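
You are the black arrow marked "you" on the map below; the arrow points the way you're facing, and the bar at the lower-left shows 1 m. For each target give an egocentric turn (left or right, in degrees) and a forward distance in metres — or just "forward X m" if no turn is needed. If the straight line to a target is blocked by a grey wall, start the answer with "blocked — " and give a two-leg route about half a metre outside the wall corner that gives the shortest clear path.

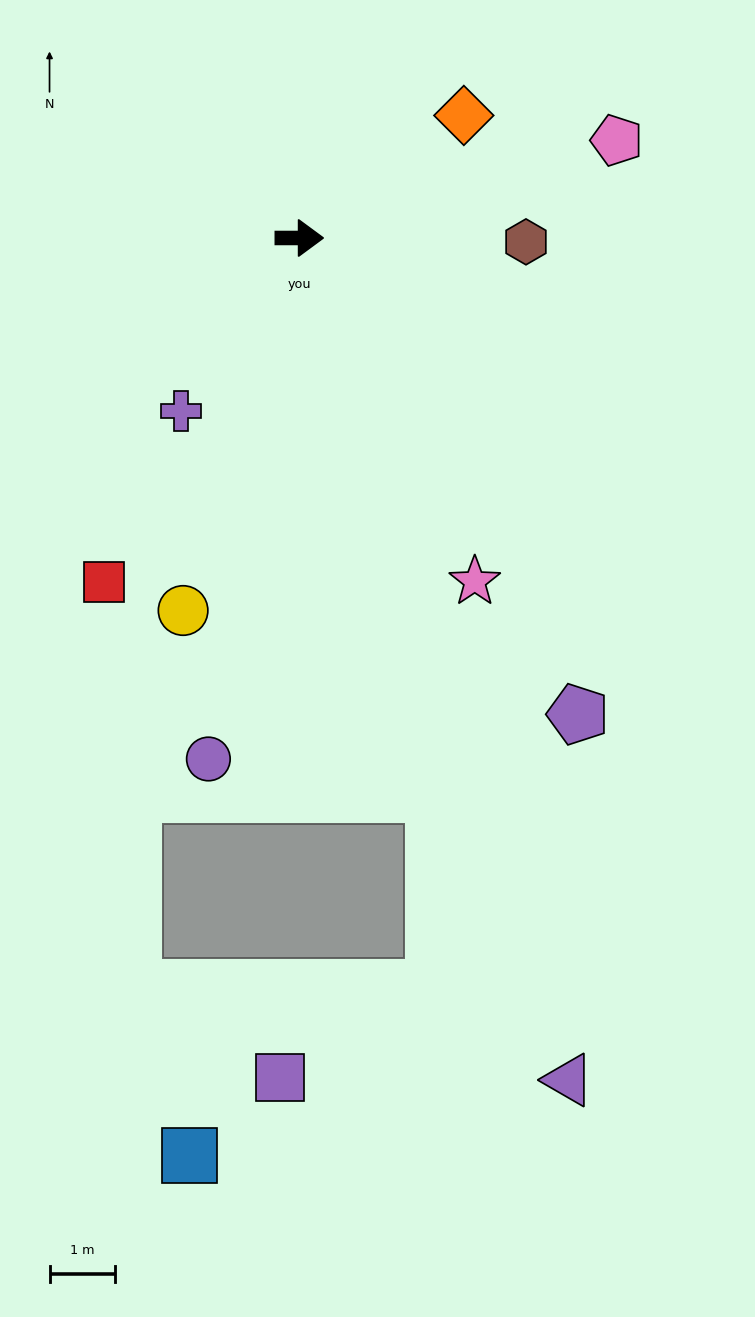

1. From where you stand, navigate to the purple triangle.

turn right 72°, forward 13.5 m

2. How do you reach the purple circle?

turn right 100°, forward 8.1 m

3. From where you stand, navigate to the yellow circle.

turn right 107°, forward 6.0 m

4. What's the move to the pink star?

turn right 63°, forward 5.9 m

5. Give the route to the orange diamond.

turn left 37°, forward 3.1 m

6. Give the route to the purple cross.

turn right 124°, forward 3.2 m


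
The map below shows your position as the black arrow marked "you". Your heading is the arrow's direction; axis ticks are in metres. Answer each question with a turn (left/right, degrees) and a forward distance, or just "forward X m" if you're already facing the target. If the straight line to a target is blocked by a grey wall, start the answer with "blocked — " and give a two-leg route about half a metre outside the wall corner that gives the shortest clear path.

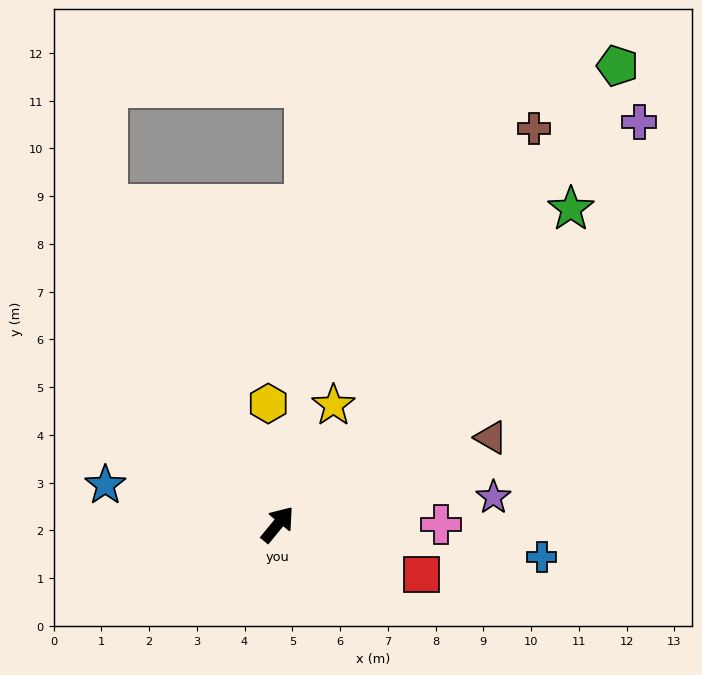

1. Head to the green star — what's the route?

turn right 3°, forward 9.0 m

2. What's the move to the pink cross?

turn right 51°, forward 3.4 m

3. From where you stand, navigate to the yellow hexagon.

turn left 44°, forward 2.5 m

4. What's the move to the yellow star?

turn left 14°, forward 2.8 m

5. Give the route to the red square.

turn right 70°, forward 3.2 m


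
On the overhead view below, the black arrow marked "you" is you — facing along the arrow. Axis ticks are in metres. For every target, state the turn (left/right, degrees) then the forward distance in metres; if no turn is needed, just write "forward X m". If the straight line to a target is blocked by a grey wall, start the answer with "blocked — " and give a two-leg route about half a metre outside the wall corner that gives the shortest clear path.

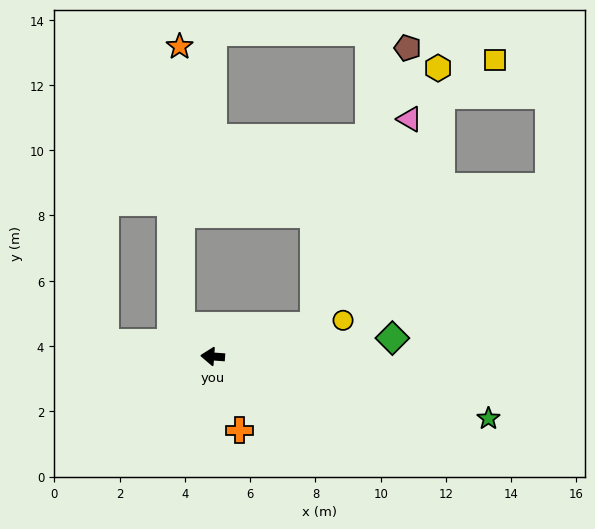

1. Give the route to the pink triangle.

blocked — turn right 159°, forward 3.2 m, then turn left 48°, forward 7.0 m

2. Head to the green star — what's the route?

turn left 171°, forward 8.7 m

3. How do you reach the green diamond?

turn right 170°, forward 5.5 m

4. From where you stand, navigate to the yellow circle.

turn right 160°, forward 4.1 m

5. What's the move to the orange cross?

turn left 114°, forward 2.4 m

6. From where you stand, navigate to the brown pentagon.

blocked — turn right 159°, forward 3.2 m, then turn left 54°, forward 9.0 m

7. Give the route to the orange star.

blocked — turn right 40°, forward 1.4 m, then turn right 46°, forward 8.5 m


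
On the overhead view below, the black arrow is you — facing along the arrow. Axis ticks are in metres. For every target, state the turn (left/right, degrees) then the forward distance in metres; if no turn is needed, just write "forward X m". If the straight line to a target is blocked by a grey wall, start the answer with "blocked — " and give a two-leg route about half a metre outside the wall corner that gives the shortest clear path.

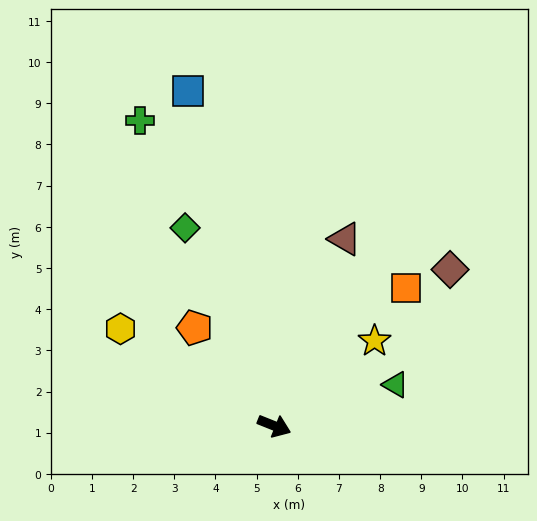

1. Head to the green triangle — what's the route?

turn left 41°, forward 3.1 m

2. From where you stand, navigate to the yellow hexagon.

turn left 170°, forward 4.4 m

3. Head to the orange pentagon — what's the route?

turn left 151°, forward 3.1 m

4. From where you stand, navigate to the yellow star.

turn left 62°, forward 3.2 m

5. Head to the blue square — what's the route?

turn left 126°, forward 8.4 m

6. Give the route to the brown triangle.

turn left 91°, forward 4.9 m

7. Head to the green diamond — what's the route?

turn left 136°, forward 5.3 m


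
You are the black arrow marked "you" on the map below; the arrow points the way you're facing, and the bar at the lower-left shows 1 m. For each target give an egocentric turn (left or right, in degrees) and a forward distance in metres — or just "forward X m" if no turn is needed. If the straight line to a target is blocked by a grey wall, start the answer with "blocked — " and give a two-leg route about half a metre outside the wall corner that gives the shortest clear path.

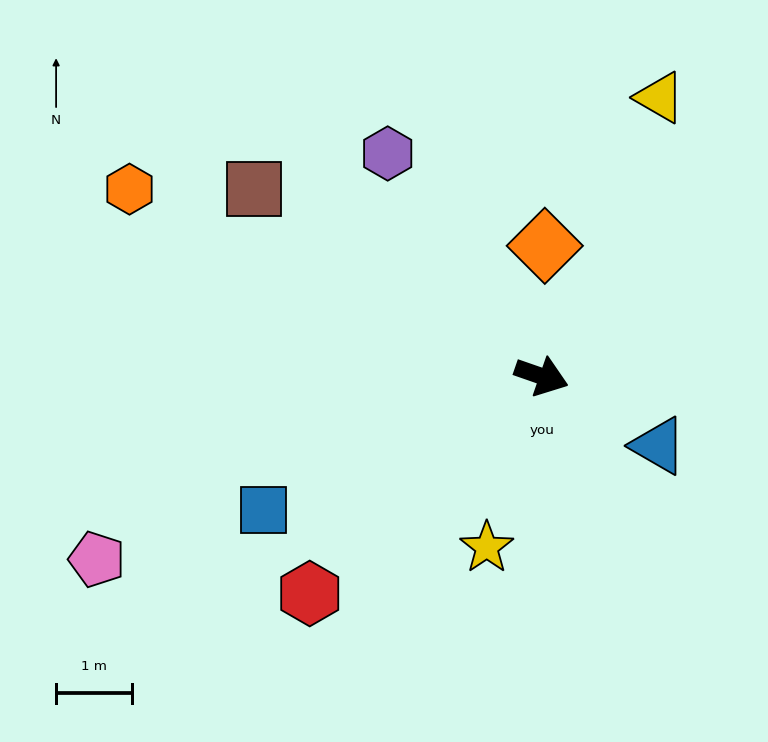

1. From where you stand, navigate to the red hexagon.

turn right 118°, forward 4.2 m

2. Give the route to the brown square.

turn left 166°, forward 4.5 m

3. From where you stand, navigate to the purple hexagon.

turn left 144°, forward 3.6 m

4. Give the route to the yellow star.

turn right 89°, forward 2.4 m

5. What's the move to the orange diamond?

turn left 108°, forward 1.7 m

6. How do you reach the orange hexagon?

turn left 175°, forward 6.0 m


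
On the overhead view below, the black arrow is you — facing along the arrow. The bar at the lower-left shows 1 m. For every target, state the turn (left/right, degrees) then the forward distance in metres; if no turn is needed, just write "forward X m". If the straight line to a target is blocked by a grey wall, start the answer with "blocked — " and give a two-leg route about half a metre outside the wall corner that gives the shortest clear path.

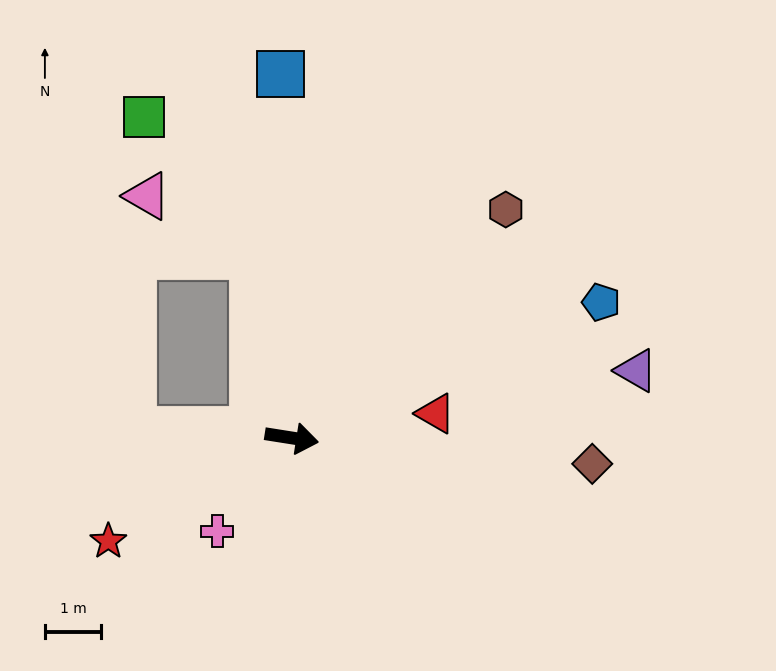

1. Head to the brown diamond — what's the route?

turn left 4°, forward 5.4 m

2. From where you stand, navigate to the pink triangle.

blocked — turn left 111°, forward 3.3 m, then turn left 48°, forward 2.2 m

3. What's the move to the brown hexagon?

turn left 56°, forward 5.6 m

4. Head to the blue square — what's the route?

turn left 101°, forward 6.5 m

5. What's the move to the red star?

turn right 142°, forward 3.7 m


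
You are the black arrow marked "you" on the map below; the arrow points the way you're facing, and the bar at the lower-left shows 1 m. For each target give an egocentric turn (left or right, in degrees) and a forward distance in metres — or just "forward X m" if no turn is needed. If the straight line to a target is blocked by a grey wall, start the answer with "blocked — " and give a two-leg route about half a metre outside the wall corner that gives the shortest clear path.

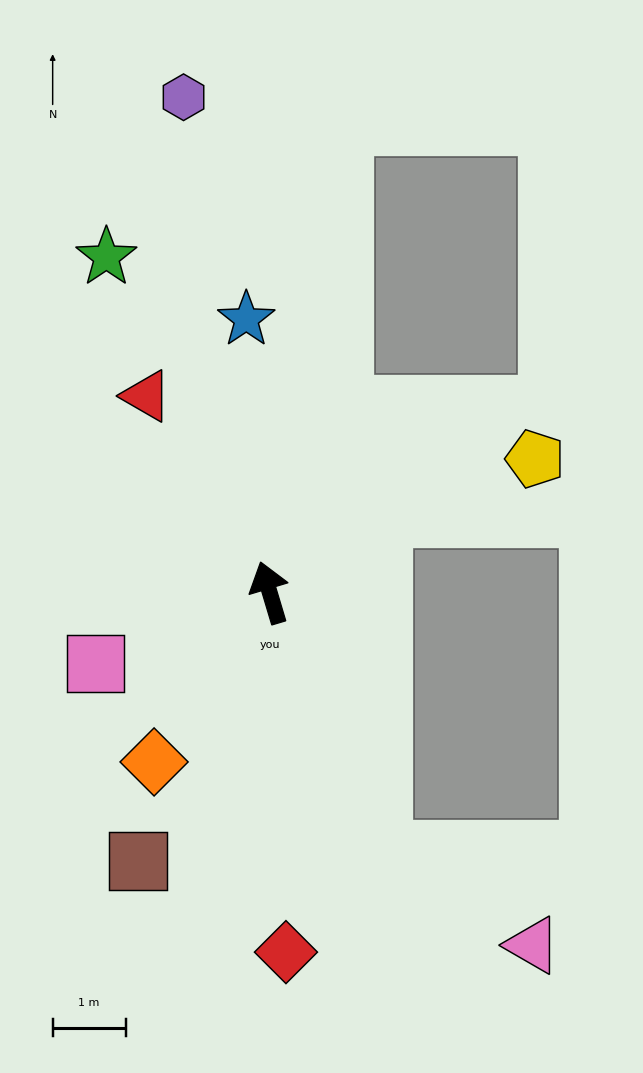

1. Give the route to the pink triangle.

blocked — turn right 173°, forward 3.9 m, then turn left 35°, forward 2.4 m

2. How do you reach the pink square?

turn left 96°, forward 2.6 m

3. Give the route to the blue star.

turn right 12°, forward 3.8 m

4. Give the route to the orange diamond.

turn left 129°, forward 2.8 m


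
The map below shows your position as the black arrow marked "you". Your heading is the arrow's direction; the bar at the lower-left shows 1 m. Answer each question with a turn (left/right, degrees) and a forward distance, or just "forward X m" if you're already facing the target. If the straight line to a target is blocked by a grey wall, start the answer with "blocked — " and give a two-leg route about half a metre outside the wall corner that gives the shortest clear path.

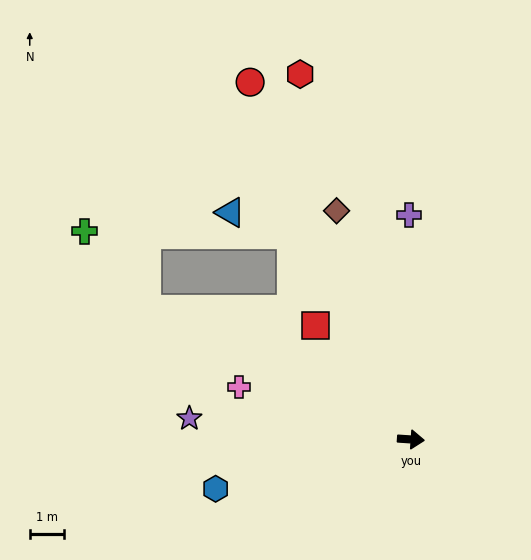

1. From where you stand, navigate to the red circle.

turn left 118°, forward 11.4 m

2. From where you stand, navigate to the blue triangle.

blocked — turn left 124°, forward 6.9 m, then turn left 39°, forward 1.9 m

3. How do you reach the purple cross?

turn left 94°, forward 6.5 m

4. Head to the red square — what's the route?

turn left 134°, forward 4.3 m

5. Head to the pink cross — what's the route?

turn left 167°, forward 5.2 m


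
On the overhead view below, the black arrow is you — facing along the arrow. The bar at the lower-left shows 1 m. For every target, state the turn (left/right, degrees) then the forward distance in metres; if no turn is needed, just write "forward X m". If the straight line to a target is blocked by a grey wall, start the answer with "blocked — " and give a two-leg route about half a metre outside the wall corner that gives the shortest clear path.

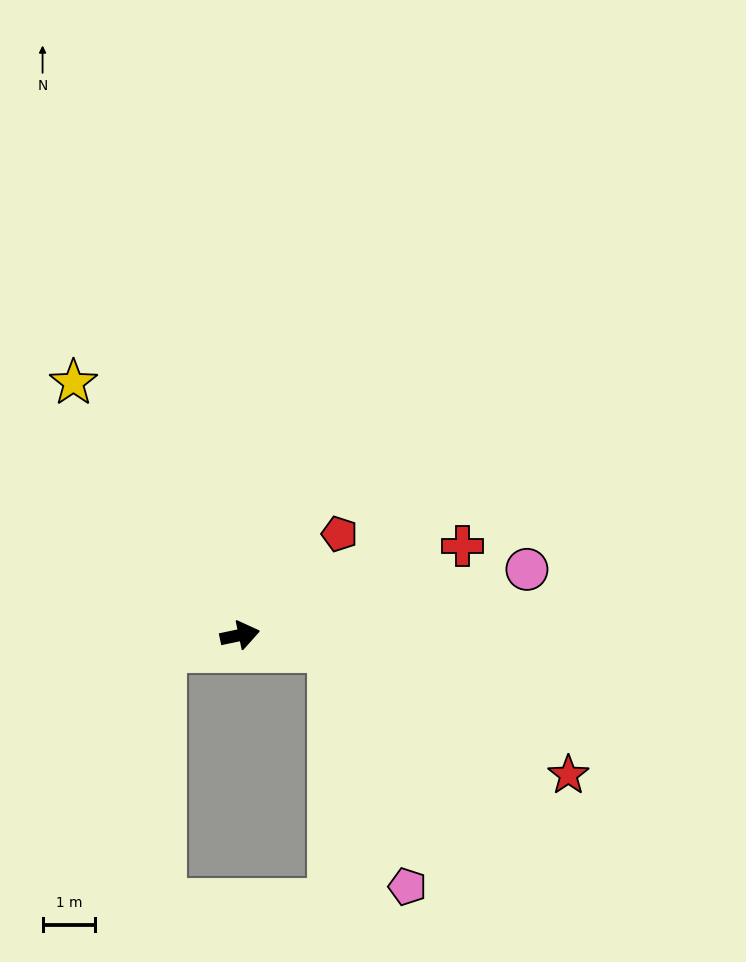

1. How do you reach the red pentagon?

turn left 34°, forward 2.7 m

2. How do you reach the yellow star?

turn left 112°, forward 5.7 m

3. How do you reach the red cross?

turn left 10°, forward 4.5 m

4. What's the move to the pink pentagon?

blocked — turn right 22°, forward 1.7 m, then turn right 62°, forward 4.7 m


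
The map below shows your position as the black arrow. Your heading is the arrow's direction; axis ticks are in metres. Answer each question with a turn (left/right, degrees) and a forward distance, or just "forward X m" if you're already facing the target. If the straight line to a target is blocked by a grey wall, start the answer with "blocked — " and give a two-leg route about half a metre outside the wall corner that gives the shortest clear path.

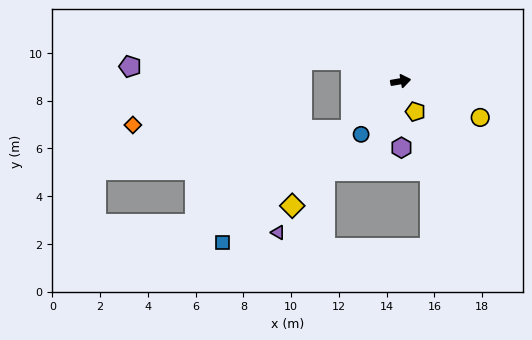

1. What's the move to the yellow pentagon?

turn right 74°, forward 1.4 m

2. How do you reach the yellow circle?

turn right 34°, forward 3.7 m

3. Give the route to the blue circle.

turn right 137°, forward 2.8 m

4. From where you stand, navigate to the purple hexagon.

turn right 99°, forward 2.8 m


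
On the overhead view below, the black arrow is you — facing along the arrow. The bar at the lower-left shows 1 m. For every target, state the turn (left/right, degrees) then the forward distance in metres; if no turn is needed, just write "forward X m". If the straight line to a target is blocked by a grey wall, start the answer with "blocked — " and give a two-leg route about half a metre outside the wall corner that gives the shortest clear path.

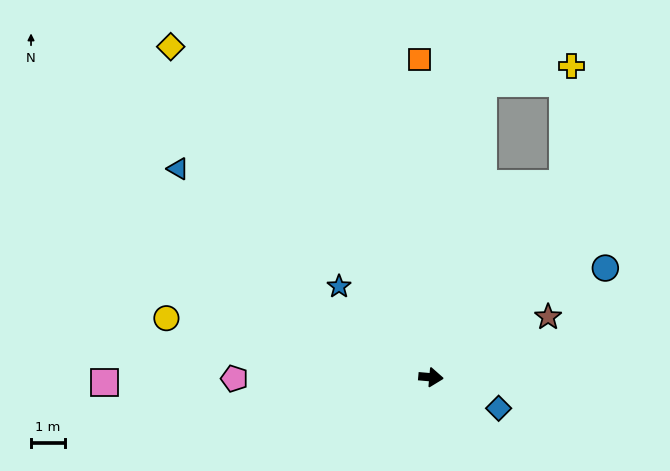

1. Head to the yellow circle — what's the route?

turn left 172°, forward 7.9 m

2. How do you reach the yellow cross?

blocked — turn left 61°, forward 6.9 m, then turn left 30°, forward 3.5 m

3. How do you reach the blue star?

turn left 140°, forward 3.8 m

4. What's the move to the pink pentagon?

turn right 175°, forward 5.8 m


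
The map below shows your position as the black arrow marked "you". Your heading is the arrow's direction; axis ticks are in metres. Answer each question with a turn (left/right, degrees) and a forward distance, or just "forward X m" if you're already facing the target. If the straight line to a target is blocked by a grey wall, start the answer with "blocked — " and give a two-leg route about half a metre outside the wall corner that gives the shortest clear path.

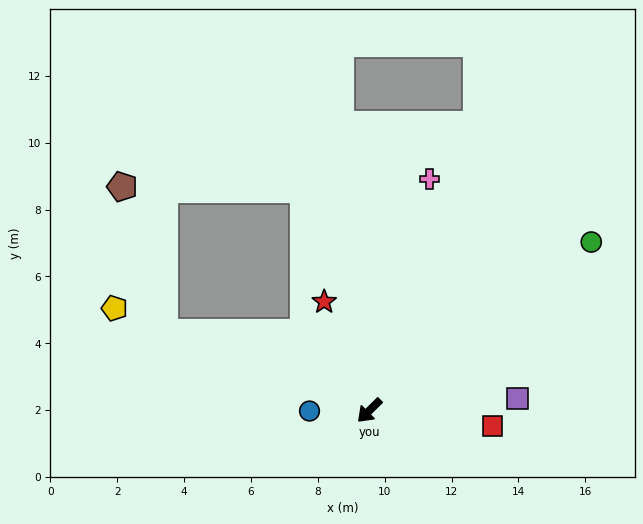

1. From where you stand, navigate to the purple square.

turn left 140°, forward 4.4 m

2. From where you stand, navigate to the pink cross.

turn right 149°, forward 7.2 m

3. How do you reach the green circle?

turn left 173°, forward 8.3 m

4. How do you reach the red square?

turn left 128°, forward 3.7 m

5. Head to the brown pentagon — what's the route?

blocked — turn right 65°, forward 6.6 m, then turn right 54°, forward 4.6 m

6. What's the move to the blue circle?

turn right 44°, forward 1.8 m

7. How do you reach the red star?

turn right 112°, forward 3.5 m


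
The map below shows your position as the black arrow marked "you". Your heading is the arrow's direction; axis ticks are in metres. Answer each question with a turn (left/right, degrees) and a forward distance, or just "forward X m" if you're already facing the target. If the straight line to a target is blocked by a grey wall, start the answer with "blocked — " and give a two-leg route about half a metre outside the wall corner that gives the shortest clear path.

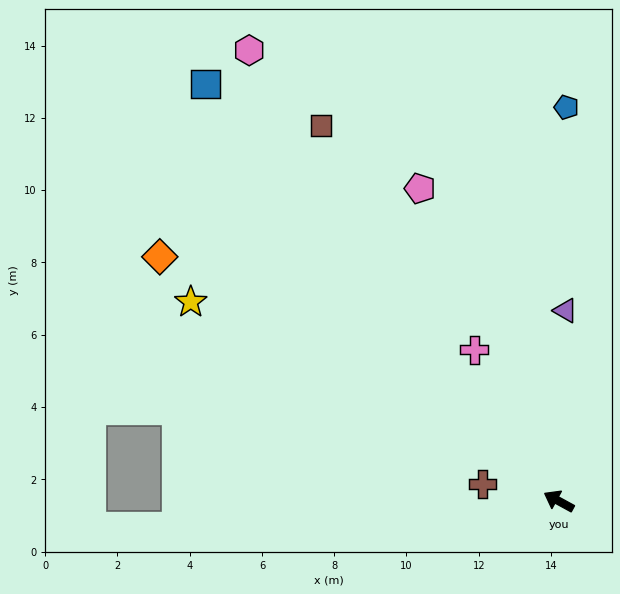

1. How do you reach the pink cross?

turn right 32°, forward 4.8 m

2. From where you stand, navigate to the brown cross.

turn left 16°, forward 2.2 m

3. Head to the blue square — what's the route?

turn right 21°, forward 15.1 m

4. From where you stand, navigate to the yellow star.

forward 11.6 m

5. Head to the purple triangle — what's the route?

turn right 63°, forward 5.3 m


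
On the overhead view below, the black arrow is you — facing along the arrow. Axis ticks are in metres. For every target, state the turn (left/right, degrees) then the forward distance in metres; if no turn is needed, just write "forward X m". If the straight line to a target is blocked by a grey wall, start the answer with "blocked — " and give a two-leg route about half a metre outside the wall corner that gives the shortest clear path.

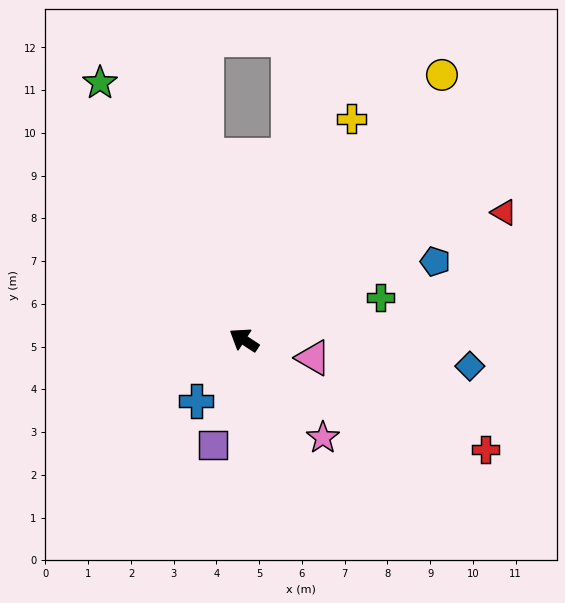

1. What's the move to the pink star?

turn left 162°, forward 2.9 m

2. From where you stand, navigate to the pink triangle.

turn right 161°, forward 1.7 m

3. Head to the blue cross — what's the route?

turn left 85°, forward 1.8 m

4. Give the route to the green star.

turn right 28°, forward 6.9 m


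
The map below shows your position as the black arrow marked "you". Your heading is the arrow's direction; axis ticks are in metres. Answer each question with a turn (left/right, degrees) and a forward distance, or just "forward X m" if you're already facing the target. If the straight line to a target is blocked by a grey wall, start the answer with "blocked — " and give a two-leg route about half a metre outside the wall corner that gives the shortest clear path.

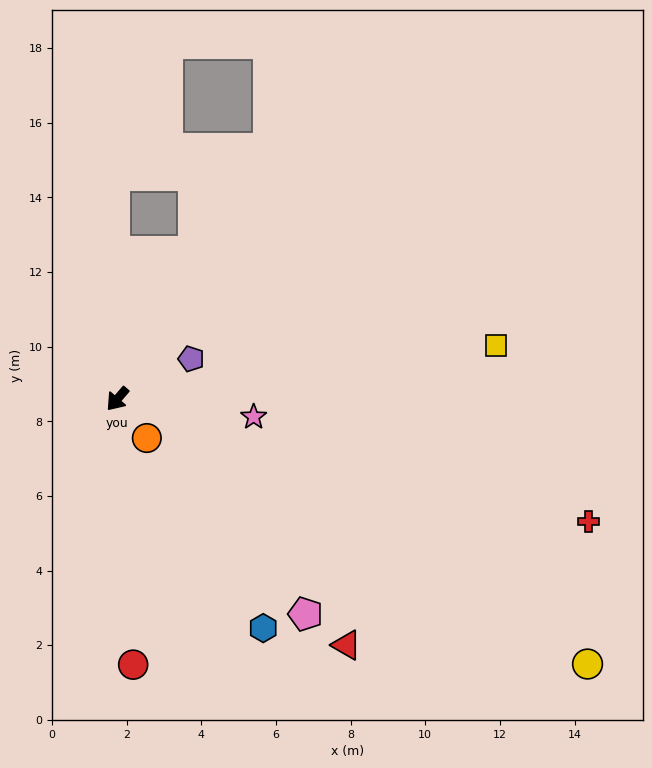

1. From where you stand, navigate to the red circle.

turn left 44°, forward 7.1 m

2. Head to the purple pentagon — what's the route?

turn left 159°, forward 2.3 m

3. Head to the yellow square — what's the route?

turn left 139°, forward 10.2 m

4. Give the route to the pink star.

turn left 123°, forward 3.7 m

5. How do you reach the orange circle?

turn left 78°, forward 1.3 m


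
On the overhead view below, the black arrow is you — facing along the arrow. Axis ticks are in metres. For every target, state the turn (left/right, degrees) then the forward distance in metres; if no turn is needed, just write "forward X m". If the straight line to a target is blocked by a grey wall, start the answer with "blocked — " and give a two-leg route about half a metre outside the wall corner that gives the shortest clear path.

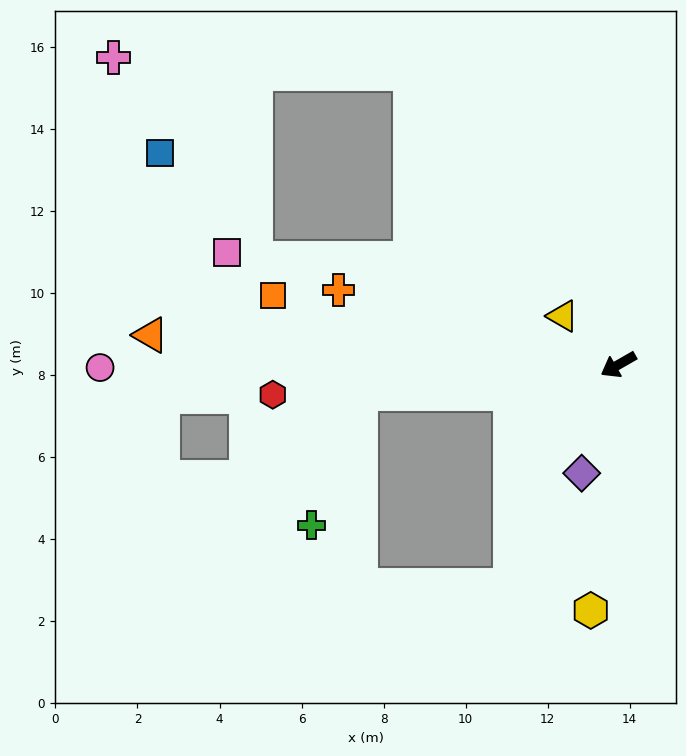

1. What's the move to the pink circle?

turn right 30°, forward 12.6 m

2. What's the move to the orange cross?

turn right 45°, forward 7.1 m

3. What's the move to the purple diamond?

turn left 41°, forward 2.8 m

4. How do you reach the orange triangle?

turn right 33°, forward 11.4 m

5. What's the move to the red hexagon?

turn right 25°, forward 8.5 m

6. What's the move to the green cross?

blocked — turn right 24°, forward 6.3 m, then turn left 64°, forward 3.4 m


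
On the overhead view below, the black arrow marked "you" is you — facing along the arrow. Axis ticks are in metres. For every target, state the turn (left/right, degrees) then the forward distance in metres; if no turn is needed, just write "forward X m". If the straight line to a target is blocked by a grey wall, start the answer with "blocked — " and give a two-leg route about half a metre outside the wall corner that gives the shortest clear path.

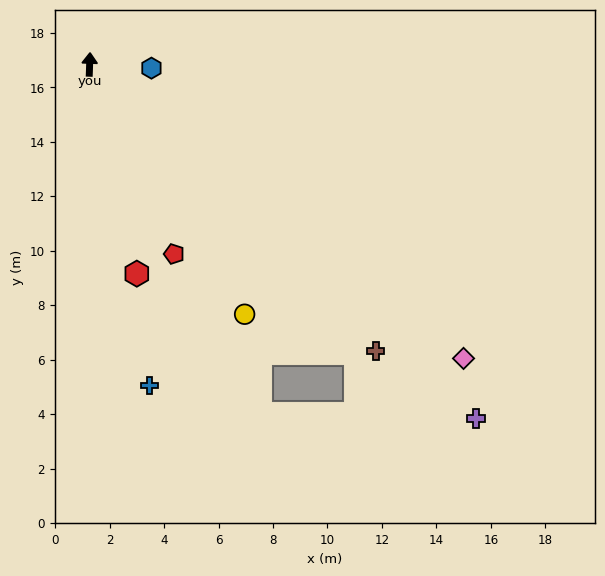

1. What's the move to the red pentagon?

turn right 154°, forward 7.6 m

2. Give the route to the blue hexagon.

turn right 91°, forward 2.3 m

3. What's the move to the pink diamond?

turn right 126°, forward 17.5 m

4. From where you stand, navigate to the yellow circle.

turn right 146°, forward 10.8 m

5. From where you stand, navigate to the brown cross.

turn right 133°, forward 14.9 m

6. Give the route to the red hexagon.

turn right 165°, forward 7.9 m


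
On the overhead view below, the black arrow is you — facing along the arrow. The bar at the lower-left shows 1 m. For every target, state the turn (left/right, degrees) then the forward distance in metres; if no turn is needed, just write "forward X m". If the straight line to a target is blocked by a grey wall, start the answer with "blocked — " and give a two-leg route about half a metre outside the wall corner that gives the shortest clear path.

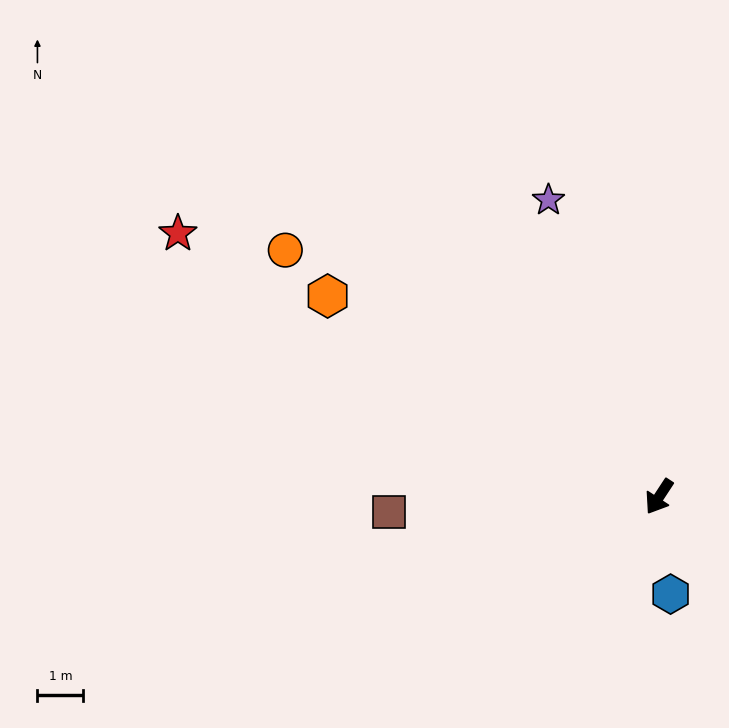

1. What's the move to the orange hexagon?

turn right 88°, forward 8.4 m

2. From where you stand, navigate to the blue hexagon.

turn left 40°, forward 2.1 m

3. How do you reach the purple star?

turn right 126°, forward 6.9 m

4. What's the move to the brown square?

turn right 53°, forward 5.9 m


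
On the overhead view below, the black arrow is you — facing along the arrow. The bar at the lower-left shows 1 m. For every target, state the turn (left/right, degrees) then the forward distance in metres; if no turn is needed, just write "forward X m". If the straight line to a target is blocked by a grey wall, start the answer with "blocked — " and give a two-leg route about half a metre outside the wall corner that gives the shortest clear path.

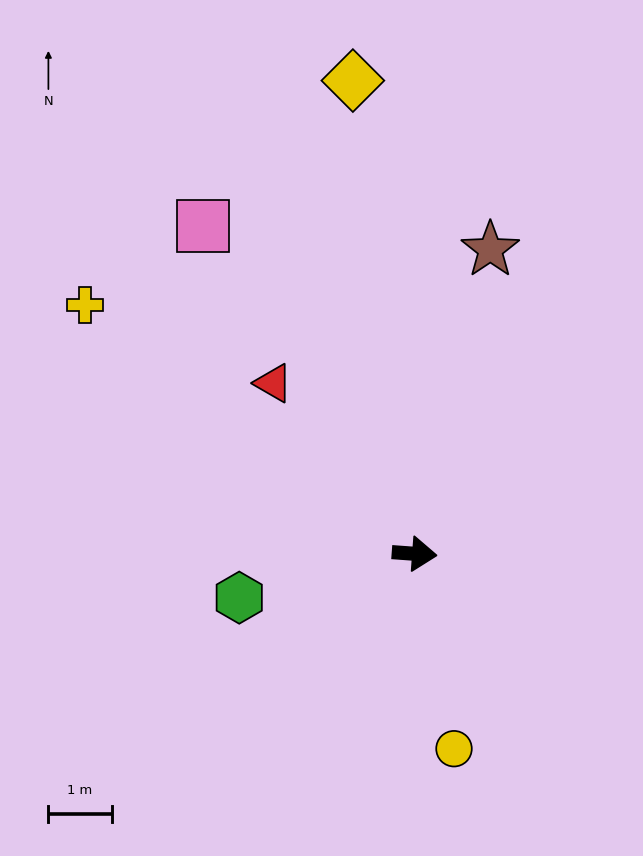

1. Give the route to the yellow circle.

turn right 74°, forward 3.1 m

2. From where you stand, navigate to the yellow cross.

turn left 147°, forward 6.5 m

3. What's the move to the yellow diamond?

turn left 102°, forward 7.5 m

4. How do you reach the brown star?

turn left 80°, forward 5.0 m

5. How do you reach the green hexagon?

turn right 162°, forward 2.9 m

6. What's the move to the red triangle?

turn left 134°, forward 3.5 m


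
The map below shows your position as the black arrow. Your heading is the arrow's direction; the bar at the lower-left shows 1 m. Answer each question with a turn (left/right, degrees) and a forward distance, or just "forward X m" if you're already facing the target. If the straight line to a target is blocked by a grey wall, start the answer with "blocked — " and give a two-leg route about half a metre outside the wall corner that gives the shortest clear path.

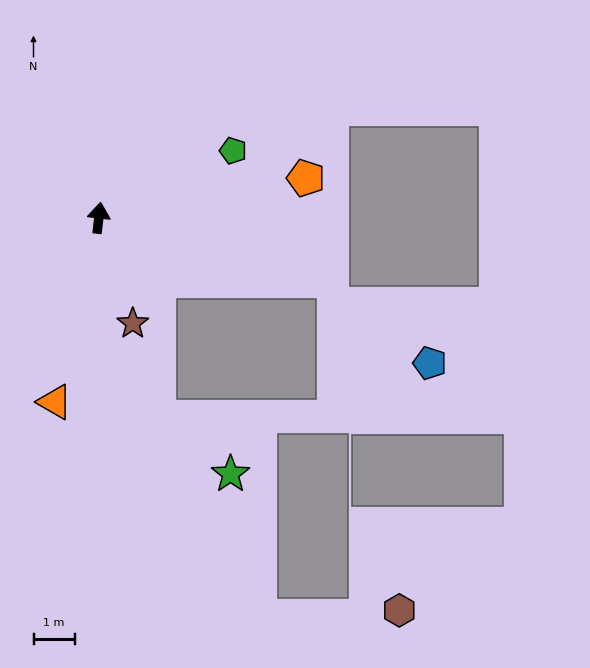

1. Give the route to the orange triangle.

turn left 173°, forward 4.6 m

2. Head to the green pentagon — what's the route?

turn right 57°, forward 3.7 m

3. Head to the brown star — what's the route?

turn right 156°, forward 2.7 m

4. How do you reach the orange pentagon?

turn right 73°, forward 5.1 m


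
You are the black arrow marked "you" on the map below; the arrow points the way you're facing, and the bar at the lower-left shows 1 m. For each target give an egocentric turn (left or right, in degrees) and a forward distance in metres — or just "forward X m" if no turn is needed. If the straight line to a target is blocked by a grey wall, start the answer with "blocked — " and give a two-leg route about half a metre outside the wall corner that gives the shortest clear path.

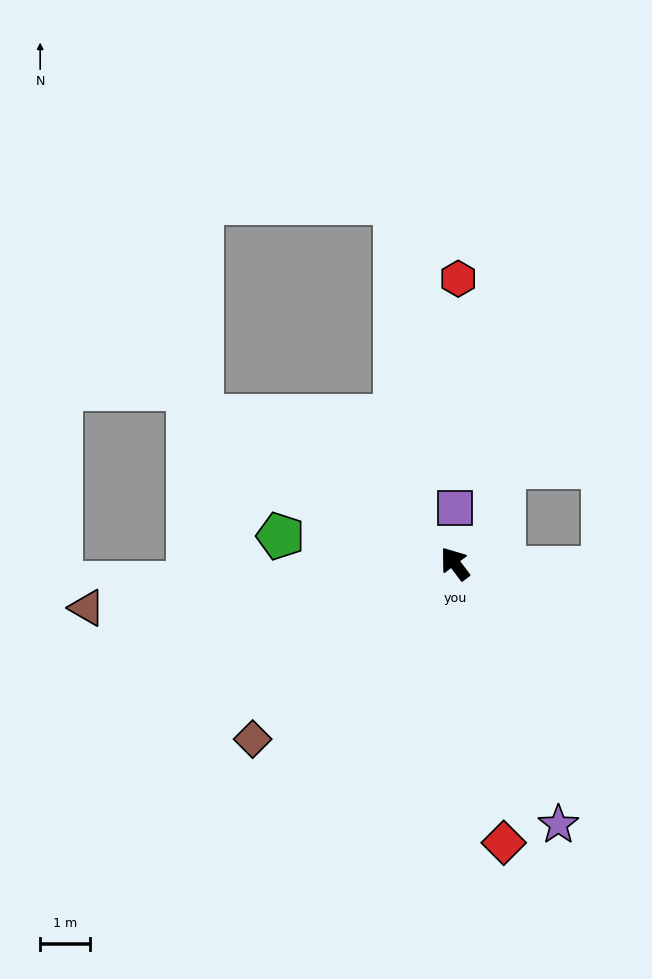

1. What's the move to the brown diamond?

turn left 94°, forward 5.3 m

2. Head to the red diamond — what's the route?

turn left 153°, forward 5.7 m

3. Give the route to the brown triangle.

turn left 60°, forward 7.4 m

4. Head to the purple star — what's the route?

turn left 165°, forward 5.6 m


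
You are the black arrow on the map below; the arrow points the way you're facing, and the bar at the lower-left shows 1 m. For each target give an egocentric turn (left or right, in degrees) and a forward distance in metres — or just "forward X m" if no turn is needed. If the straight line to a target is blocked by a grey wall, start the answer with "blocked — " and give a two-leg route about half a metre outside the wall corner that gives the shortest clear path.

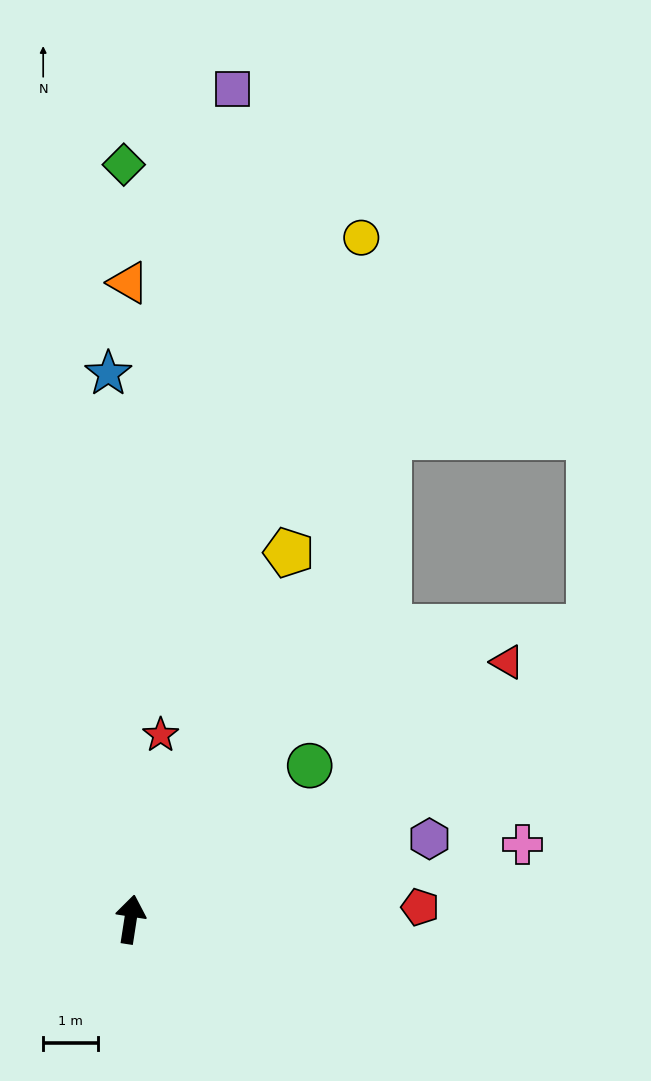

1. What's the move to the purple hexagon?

turn right 66°, forward 5.6 m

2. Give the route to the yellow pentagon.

turn right 15°, forward 7.3 m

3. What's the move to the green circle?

turn right 41°, forward 4.3 m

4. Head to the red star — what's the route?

forward 3.4 m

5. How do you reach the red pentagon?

turn right 79°, forward 5.3 m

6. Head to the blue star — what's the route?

turn left 11°, forward 10.0 m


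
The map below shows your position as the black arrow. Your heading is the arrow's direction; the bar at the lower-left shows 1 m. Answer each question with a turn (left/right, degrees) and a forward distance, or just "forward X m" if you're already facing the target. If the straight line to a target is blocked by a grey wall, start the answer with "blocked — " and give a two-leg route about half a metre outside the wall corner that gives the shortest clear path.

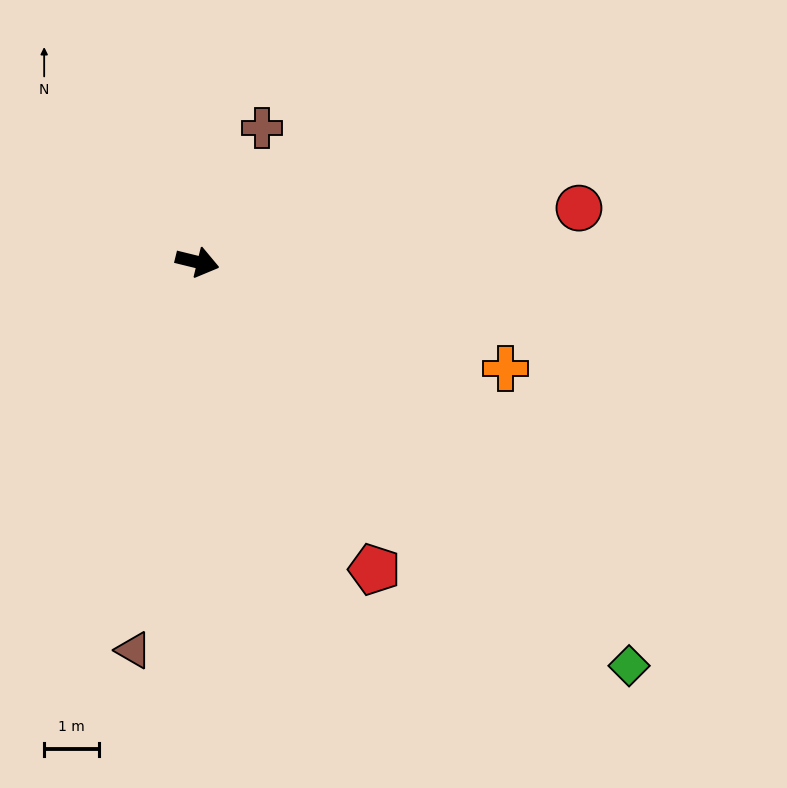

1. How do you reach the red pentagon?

turn right 46°, forward 6.4 m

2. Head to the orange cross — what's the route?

turn right 5°, forward 5.9 m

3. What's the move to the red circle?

turn left 22°, forward 7.0 m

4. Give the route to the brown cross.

turn left 78°, forward 2.7 m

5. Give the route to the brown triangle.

turn right 86°, forward 7.1 m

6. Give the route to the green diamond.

turn right 29°, forward 10.7 m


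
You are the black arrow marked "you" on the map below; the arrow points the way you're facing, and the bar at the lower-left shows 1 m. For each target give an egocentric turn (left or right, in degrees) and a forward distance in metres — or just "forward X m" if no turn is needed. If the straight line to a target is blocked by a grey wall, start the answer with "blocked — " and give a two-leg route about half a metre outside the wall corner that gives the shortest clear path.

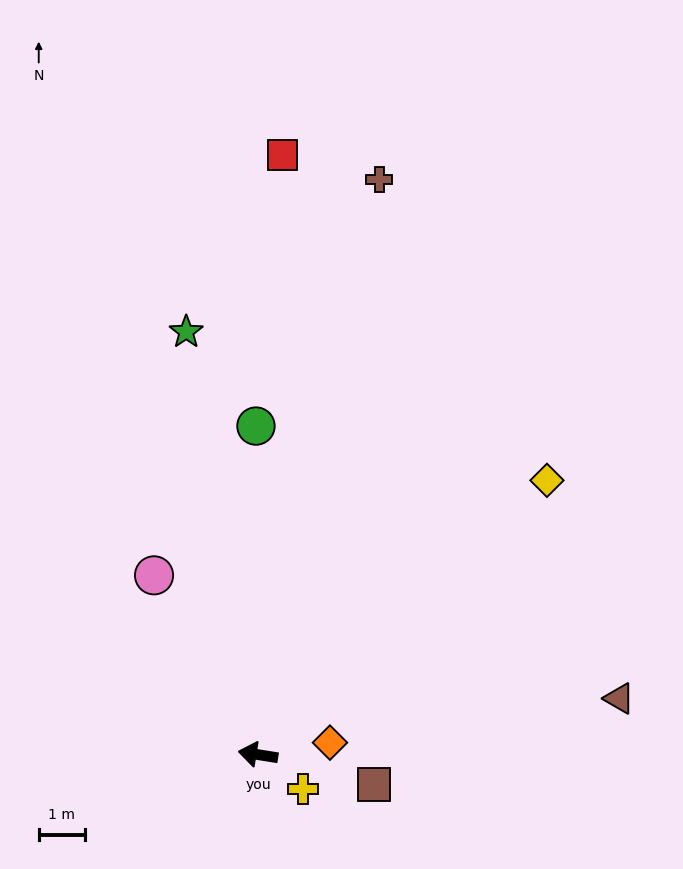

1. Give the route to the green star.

turn right 71°, forward 9.3 m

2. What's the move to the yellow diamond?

turn right 127°, forward 8.7 m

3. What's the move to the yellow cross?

turn left 151°, forward 1.2 m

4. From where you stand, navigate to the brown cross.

turn right 93°, forward 12.8 m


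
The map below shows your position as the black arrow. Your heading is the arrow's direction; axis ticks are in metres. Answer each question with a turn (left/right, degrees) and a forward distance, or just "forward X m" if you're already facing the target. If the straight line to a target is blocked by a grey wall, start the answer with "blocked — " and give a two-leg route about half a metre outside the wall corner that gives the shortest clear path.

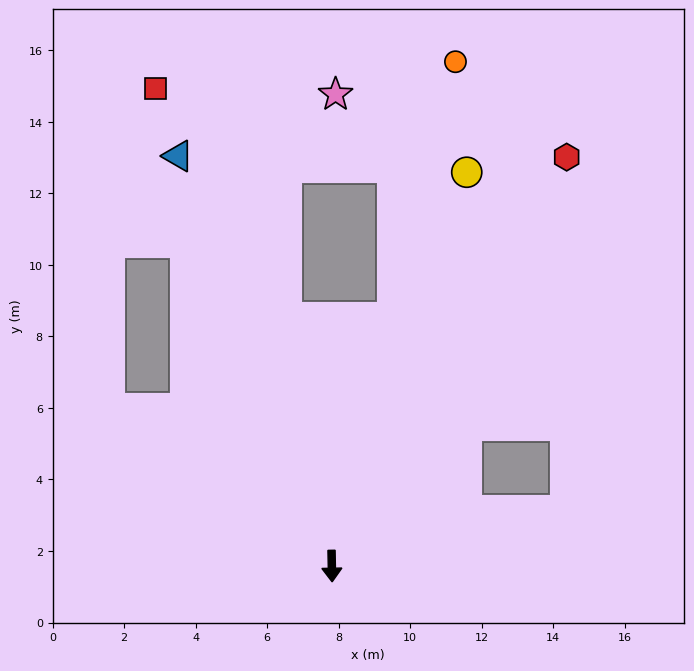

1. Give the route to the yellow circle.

turn left 160°, forward 11.6 m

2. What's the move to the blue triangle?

turn right 161°, forward 12.2 m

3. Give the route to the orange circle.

turn left 165°, forward 14.5 m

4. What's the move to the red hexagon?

turn left 149°, forward 13.2 m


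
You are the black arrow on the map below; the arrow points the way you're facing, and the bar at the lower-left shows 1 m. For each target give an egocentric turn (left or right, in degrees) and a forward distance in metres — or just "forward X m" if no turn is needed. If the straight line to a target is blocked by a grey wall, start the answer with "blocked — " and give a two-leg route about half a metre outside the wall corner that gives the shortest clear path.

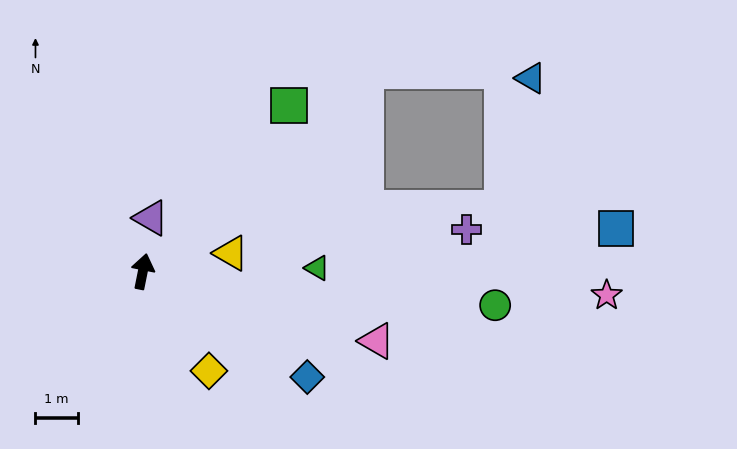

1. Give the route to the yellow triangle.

turn right 67°, forward 2.1 m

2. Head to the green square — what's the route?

turn right 30°, forward 5.2 m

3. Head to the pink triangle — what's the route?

turn right 95°, forward 5.8 m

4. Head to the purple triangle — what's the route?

turn left 3°, forward 1.3 m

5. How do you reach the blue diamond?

turn right 111°, forward 4.6 m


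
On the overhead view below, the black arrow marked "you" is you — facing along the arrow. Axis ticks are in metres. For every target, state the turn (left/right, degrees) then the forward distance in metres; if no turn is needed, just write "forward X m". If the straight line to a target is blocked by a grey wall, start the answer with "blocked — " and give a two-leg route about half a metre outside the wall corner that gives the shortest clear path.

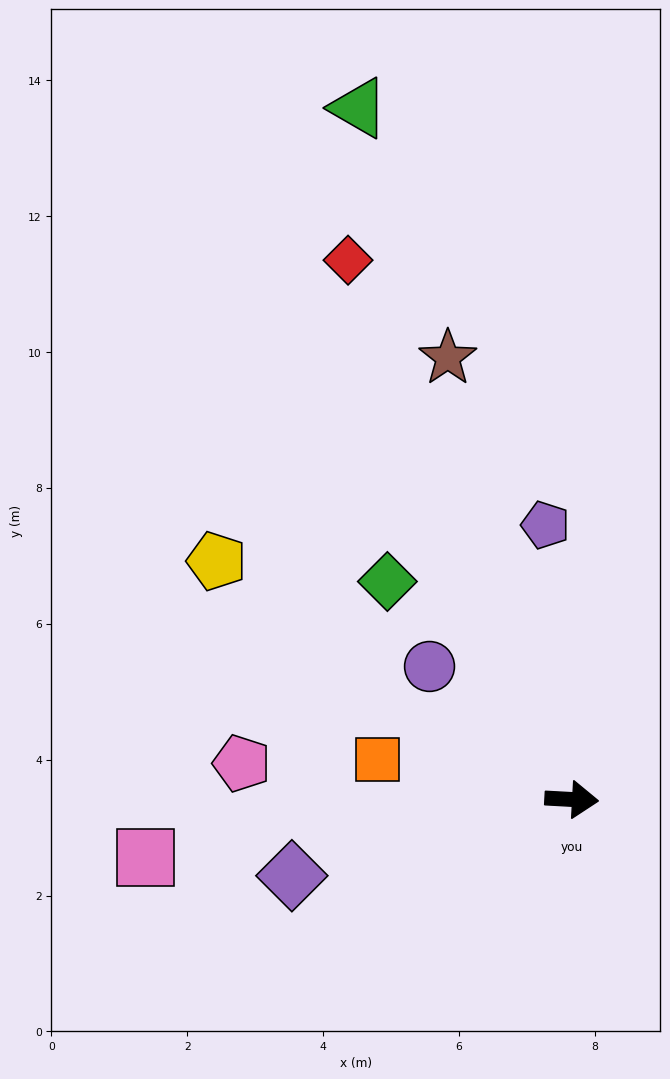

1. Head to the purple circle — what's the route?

turn left 140°, forward 2.9 m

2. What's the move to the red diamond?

turn left 116°, forward 8.6 m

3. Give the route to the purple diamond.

turn right 162°, forward 4.3 m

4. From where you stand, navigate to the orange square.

turn left 171°, forward 2.9 m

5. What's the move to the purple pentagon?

turn left 99°, forward 4.1 m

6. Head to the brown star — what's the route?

turn left 109°, forward 6.8 m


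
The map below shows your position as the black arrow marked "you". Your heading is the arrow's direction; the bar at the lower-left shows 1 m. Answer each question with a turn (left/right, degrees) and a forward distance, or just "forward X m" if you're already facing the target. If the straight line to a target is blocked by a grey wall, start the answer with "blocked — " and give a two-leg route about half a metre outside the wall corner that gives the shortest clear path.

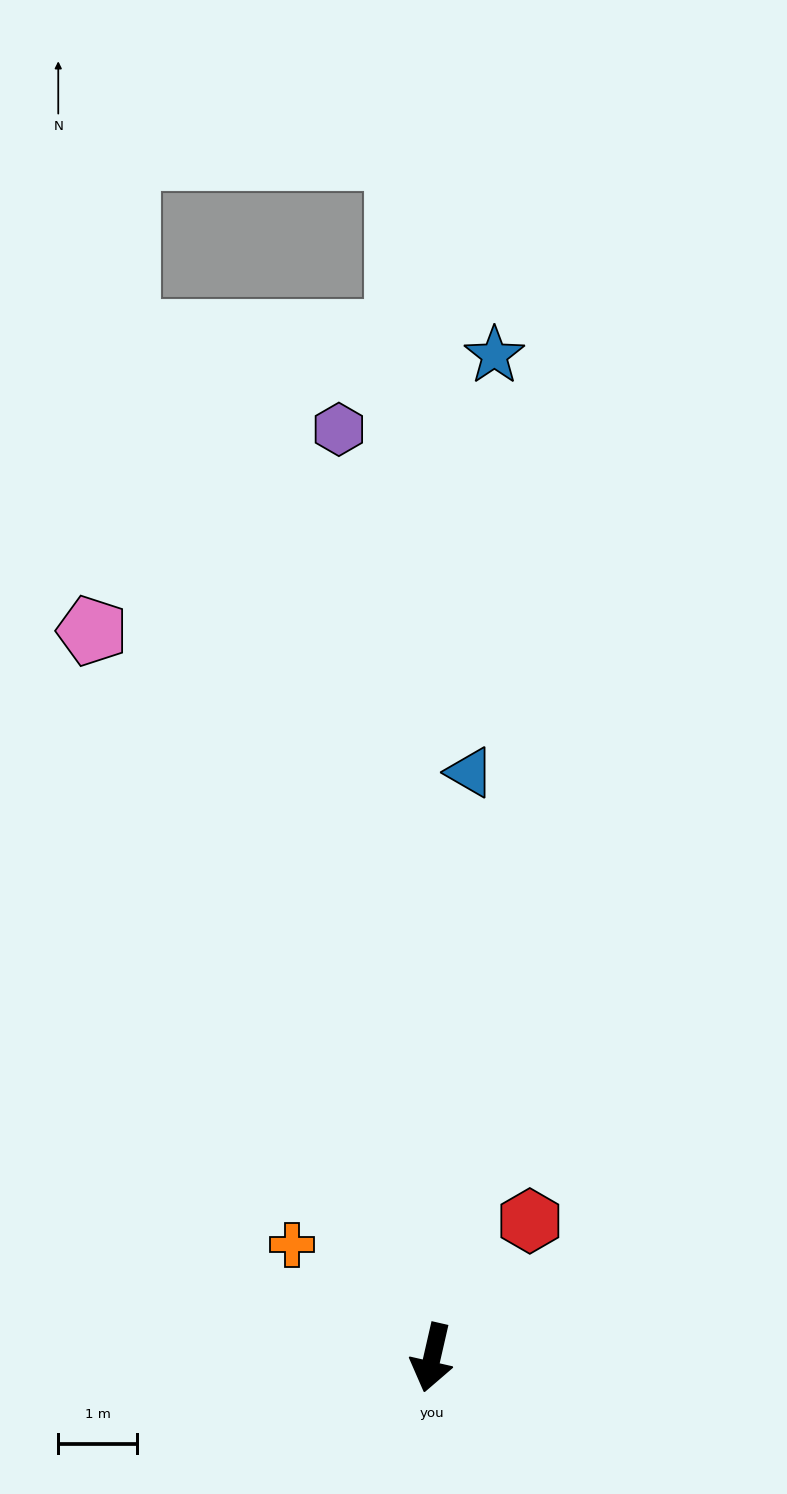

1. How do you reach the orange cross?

turn right 116°, forward 2.3 m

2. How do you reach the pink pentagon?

turn right 142°, forward 10.1 m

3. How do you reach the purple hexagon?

turn right 161°, forward 11.8 m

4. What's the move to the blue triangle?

turn right 171°, forward 7.4 m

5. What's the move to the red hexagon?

turn left 157°, forward 2.1 m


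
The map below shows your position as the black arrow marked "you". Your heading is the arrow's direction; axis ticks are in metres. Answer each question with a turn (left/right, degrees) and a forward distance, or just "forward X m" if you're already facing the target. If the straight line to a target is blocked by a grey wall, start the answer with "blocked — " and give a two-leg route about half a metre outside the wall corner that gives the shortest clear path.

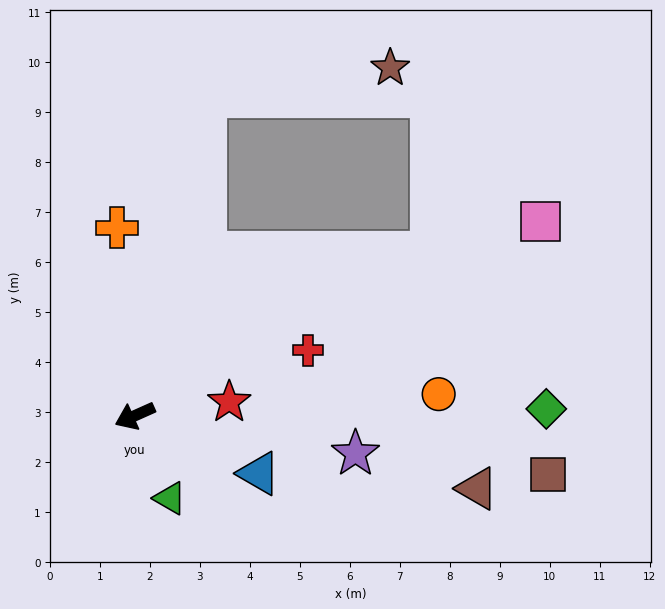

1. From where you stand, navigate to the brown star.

blocked — turn right 127°, forward 6.5 m, then turn right 68°, forward 3.7 m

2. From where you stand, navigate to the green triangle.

turn left 89°, forward 1.8 m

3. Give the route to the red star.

turn left 164°, forward 1.9 m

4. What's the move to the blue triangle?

turn left 131°, forward 2.7 m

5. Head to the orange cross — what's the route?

turn right 109°, forward 3.8 m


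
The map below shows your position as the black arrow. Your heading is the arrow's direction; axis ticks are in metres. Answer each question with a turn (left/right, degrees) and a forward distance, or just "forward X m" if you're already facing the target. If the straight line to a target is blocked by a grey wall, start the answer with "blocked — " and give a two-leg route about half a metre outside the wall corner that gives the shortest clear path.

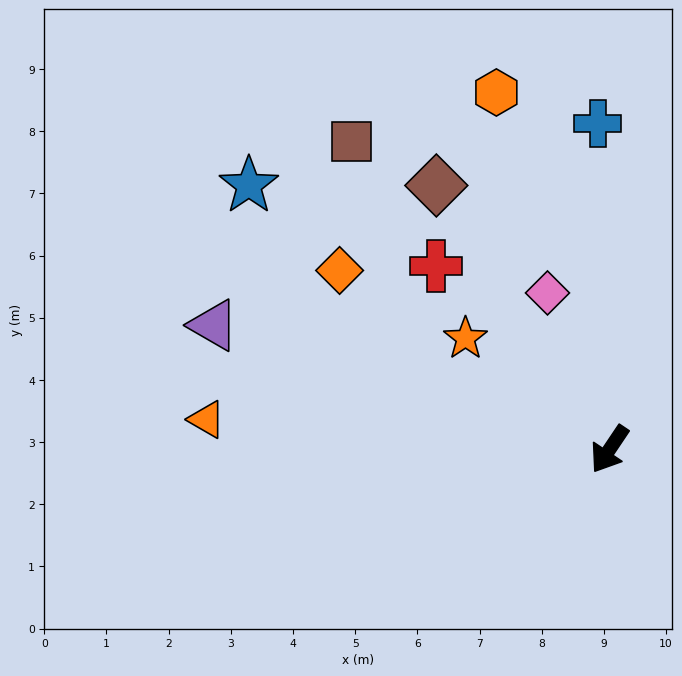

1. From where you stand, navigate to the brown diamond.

turn right 113°, forward 5.1 m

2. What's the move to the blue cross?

turn right 144°, forward 5.2 m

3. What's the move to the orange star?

turn right 94°, forward 2.9 m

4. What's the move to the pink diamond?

turn right 124°, forward 2.7 m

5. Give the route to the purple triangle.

turn right 74°, forward 6.7 m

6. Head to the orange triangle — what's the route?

turn right 60°, forward 6.5 m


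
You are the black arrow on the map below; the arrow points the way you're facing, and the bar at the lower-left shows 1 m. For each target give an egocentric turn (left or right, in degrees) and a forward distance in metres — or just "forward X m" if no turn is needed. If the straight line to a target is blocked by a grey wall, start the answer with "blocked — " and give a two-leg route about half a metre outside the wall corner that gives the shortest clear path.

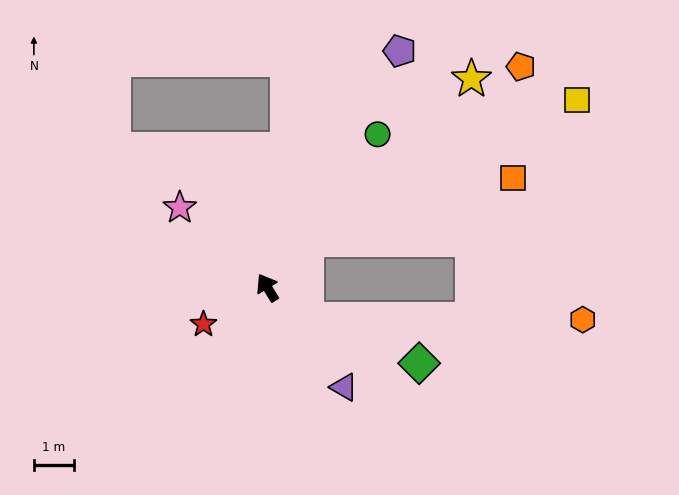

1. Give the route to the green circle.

turn right 67°, forward 4.7 m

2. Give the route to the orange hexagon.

blocked — turn right 160°, forward 1.3 m, then turn left 39°, forward 6.8 m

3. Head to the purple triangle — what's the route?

turn right 174°, forward 3.1 m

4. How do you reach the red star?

turn left 88°, forward 1.8 m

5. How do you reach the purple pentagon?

turn right 61°, forward 6.7 m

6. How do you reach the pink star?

turn left 16°, forward 2.9 m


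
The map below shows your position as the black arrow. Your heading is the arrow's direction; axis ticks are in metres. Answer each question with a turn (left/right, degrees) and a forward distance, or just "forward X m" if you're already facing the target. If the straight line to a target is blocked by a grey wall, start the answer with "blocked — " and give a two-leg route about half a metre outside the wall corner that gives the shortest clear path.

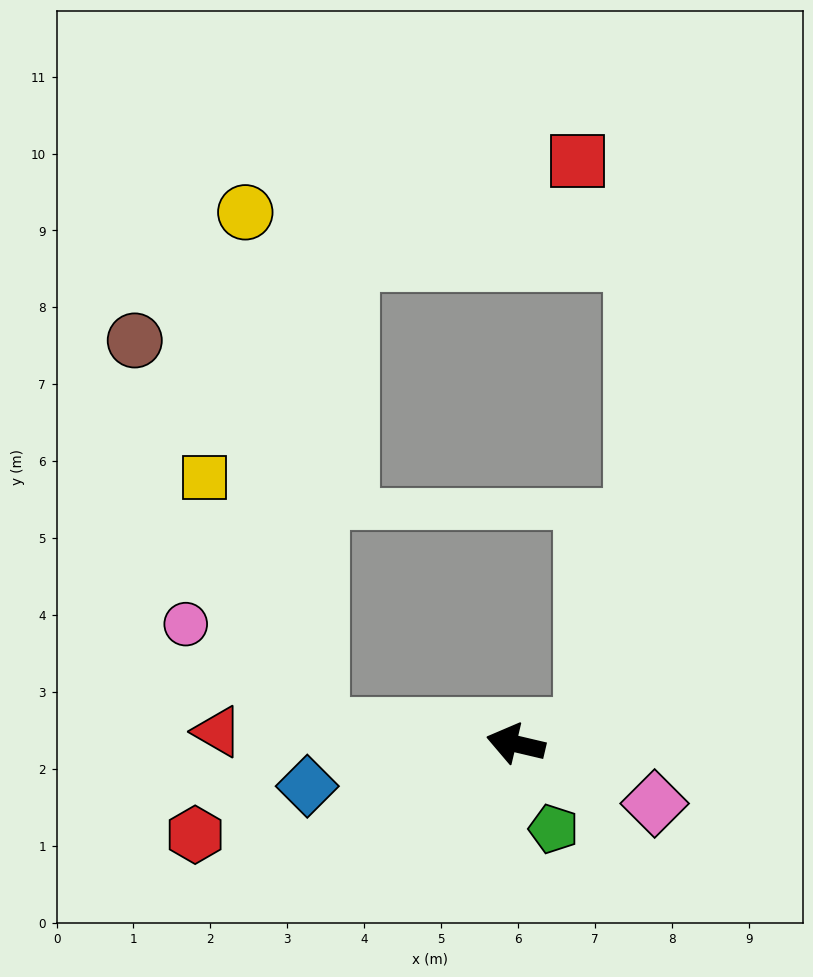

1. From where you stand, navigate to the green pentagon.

turn left 127°, forward 1.2 m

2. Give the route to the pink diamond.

turn left 170°, forward 2.0 m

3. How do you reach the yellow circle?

blocked — turn left 9°, forward 2.6 m, then turn right 78°, forward 6.8 m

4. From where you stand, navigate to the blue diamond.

turn left 25°, forward 2.8 m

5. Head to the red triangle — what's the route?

turn left 11°, forward 3.9 m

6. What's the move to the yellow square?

blocked — turn left 9°, forward 2.6 m, then turn right 62°, forward 3.6 m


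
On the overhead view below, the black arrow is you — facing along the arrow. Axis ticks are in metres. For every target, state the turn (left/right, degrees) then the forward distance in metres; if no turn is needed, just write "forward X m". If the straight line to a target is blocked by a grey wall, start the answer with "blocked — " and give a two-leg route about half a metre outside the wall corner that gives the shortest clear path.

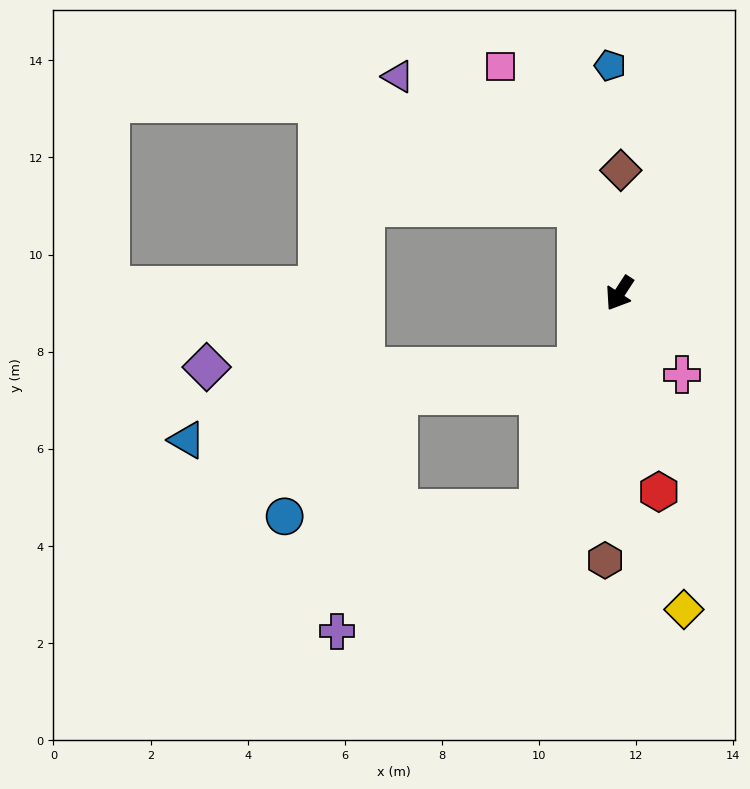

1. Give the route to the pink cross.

turn left 70°, forward 2.1 m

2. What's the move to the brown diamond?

turn right 148°, forward 2.5 m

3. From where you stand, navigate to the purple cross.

blocked — turn left 13°, forward 4.7 m, then turn right 39°, forward 4.9 m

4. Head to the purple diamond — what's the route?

blocked — turn left 4°, forward 1.8 m, then turn right 61°, forward 7.6 m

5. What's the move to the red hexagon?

turn left 44°, forward 4.2 m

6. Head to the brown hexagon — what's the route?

turn left 30°, forward 5.5 m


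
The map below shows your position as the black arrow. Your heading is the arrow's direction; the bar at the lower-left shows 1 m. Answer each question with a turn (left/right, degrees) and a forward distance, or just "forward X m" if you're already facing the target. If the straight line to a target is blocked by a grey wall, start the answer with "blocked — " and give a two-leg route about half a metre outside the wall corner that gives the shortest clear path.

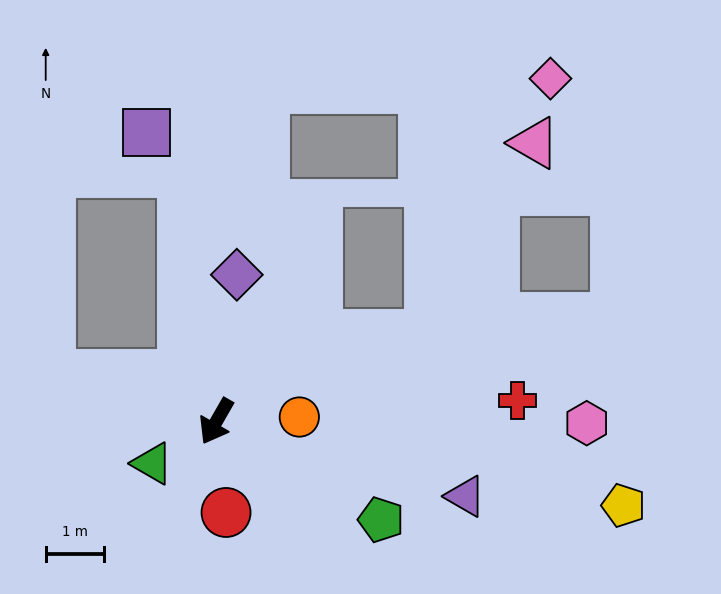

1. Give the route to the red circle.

turn left 36°, forward 1.6 m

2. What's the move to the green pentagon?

turn left 89°, forward 3.3 m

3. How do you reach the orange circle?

turn left 123°, forward 1.4 m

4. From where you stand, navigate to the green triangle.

turn right 27°, forward 1.3 m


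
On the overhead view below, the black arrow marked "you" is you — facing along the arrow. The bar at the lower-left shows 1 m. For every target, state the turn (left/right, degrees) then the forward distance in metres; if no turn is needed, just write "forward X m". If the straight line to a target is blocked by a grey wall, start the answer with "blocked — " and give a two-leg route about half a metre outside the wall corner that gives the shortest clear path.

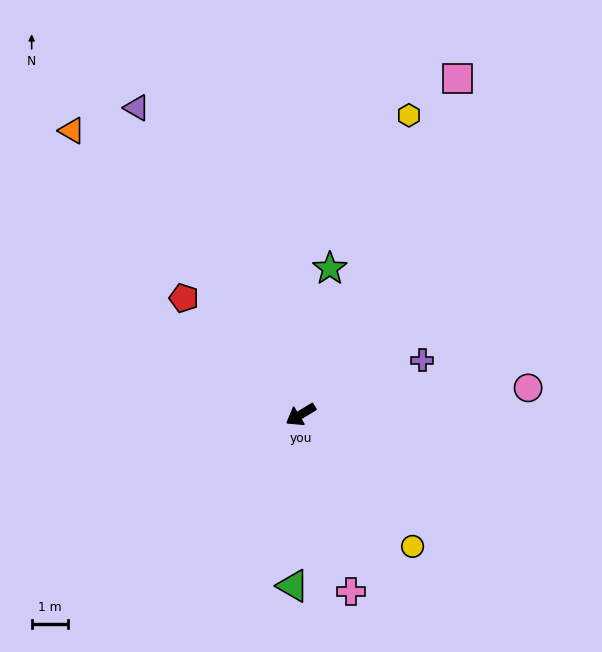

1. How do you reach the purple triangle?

turn right 93°, forward 9.5 m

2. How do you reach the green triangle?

turn left 56°, forward 4.7 m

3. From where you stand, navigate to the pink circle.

turn left 155°, forward 6.3 m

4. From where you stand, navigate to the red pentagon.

turn right 76°, forward 4.5 m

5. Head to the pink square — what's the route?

turn right 146°, forward 10.2 m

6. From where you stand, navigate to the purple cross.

turn left 173°, forward 3.6 m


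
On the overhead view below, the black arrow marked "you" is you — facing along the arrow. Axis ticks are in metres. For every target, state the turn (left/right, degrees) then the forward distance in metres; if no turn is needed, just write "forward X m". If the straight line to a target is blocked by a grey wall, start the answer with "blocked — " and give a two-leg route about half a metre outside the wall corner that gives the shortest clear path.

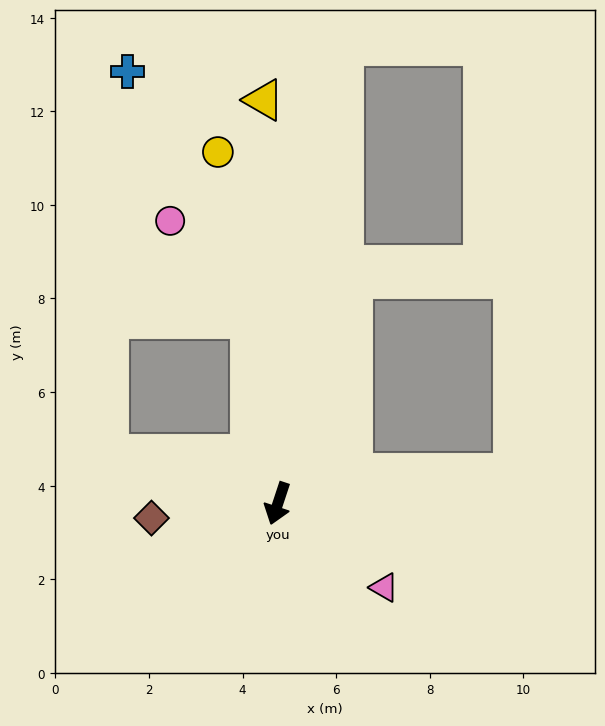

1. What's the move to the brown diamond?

turn right 65°, forward 2.7 m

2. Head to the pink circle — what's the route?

blocked — turn right 153°, forward 4.0 m, then turn left 31°, forward 2.7 m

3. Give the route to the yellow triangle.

turn right 160°, forward 8.6 m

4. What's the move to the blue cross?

blocked — turn right 153°, forward 4.0 m, then turn left 18°, forward 5.9 m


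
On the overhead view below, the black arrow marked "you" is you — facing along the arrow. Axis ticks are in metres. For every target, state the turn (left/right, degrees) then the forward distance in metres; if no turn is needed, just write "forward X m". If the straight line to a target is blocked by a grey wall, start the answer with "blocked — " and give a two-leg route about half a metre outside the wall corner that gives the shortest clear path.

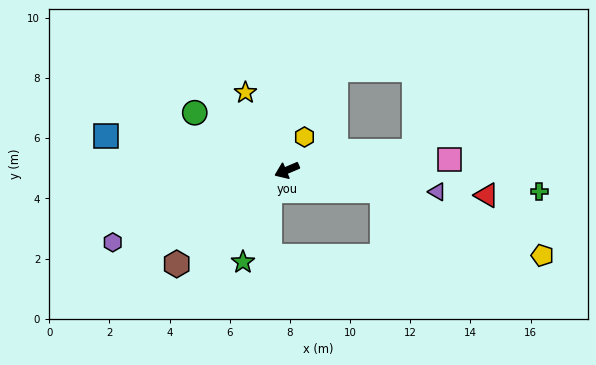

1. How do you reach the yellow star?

turn right 85°, forward 2.9 m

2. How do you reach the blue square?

turn right 34°, forward 6.1 m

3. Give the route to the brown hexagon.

turn left 17°, forward 4.8 m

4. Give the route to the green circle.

turn right 55°, forward 3.6 m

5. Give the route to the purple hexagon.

forward 6.3 m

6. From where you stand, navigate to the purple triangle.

turn left 149°, forward 5.0 m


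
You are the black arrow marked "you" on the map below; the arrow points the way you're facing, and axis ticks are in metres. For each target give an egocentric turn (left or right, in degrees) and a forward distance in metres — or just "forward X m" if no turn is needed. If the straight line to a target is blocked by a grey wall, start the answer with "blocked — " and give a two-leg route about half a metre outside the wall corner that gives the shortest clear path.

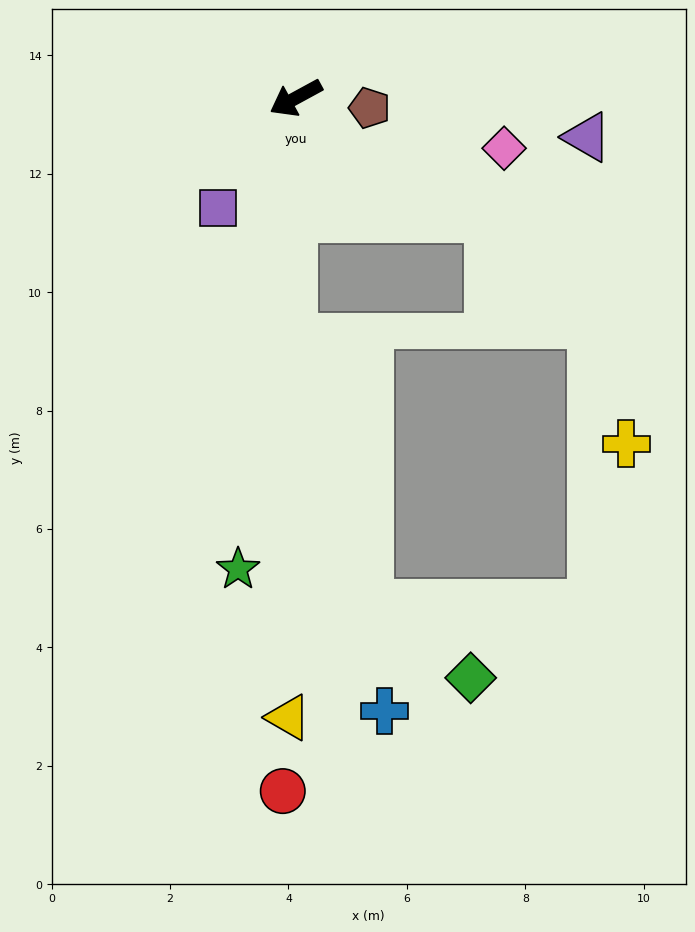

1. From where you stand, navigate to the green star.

turn left 54°, forward 8.0 m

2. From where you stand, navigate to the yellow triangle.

turn left 61°, forward 10.5 m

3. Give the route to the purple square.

turn left 26°, forward 2.3 m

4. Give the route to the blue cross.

blocked — turn left 61°, forward 4.1 m, then turn left 14°, forward 6.5 m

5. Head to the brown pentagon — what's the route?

turn left 144°, forward 1.3 m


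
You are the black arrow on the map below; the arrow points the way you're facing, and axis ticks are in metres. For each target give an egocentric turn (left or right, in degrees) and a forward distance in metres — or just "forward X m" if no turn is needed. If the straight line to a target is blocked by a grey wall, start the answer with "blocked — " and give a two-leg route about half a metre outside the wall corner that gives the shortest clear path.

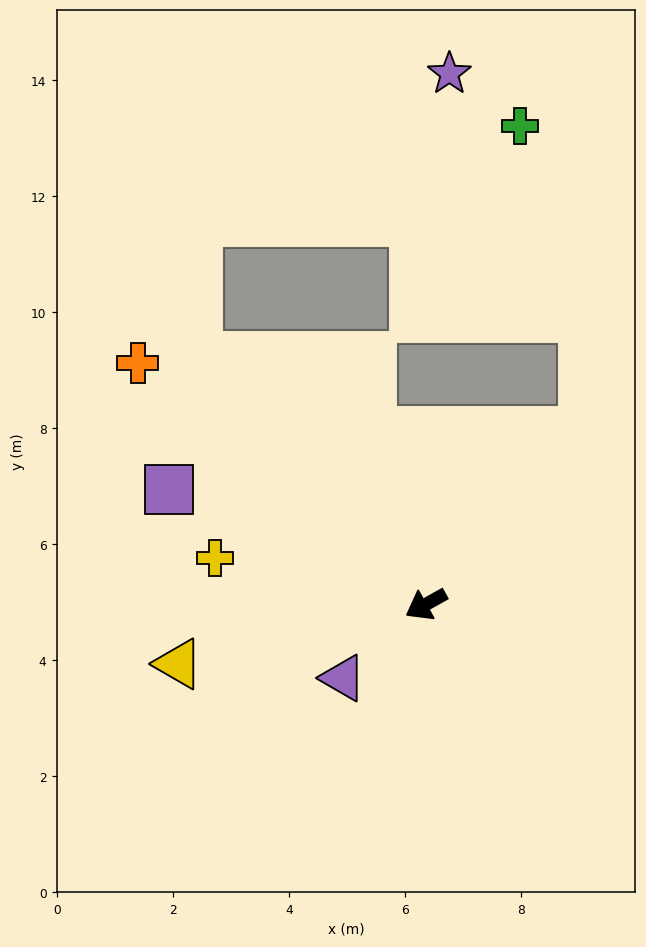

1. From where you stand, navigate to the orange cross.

turn right 69°, forward 6.5 m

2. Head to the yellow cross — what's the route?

turn right 42°, forward 3.7 m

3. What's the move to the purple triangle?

turn left 12°, forward 1.9 m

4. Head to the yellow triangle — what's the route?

turn right 16°, forward 4.4 m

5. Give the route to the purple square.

turn right 53°, forward 4.9 m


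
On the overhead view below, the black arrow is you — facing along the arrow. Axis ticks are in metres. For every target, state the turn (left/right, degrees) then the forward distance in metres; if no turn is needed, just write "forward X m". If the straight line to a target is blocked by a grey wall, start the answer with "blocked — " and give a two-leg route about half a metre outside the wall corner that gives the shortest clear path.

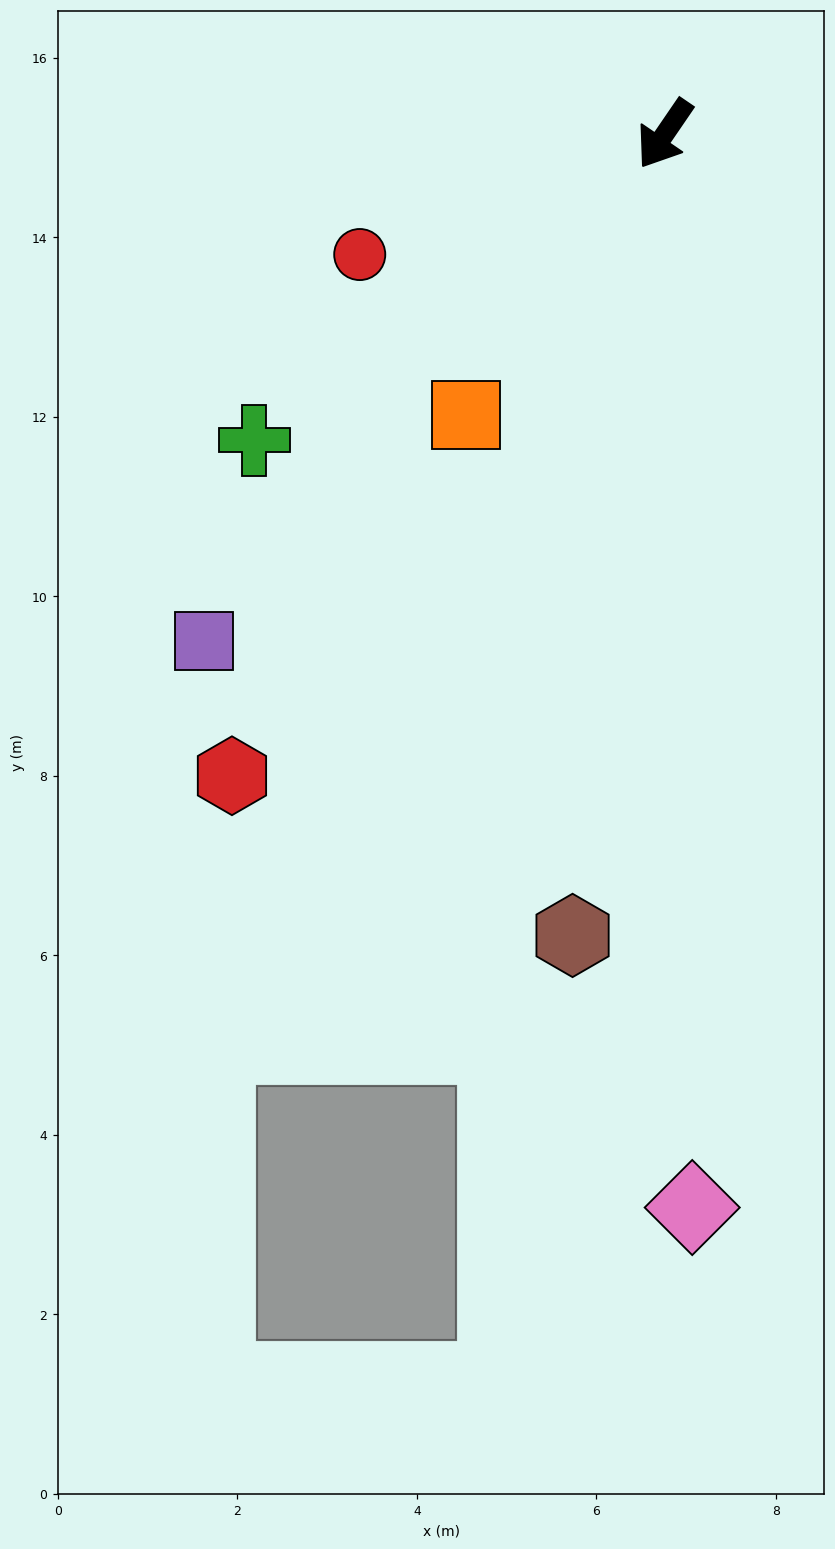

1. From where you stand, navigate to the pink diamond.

turn left 36°, forward 12.0 m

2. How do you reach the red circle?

turn right 34°, forward 3.7 m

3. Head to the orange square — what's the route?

forward 3.8 m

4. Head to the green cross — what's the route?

turn right 19°, forward 5.7 m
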